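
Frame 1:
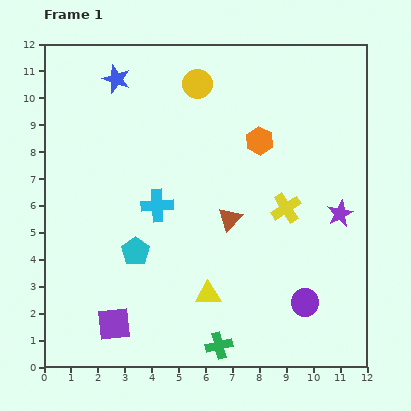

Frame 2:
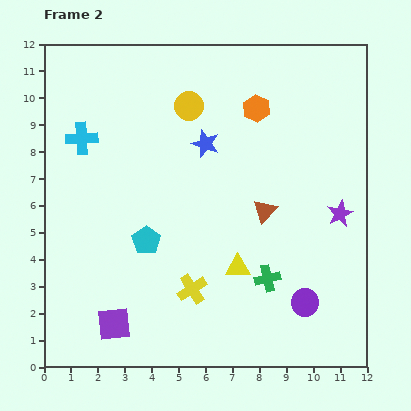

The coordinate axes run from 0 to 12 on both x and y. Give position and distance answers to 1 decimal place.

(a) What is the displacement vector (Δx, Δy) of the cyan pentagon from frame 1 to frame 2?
(0.4, 0.4)

The cyan pentagon was at (3.4, 4.3) in frame 1 and (3.8, 4.7) in frame 2.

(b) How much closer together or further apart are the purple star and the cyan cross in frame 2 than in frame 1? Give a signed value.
+3.2

Distance in frame 1: 6.8. Distance in frame 2: 10.0.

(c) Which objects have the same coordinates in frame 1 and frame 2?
the purple square, the purple star, the purple circle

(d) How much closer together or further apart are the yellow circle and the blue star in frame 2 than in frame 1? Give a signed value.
-1.5

Distance in frame 1: 3.0. Distance in frame 2: 1.5.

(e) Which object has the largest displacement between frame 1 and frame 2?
the yellow cross

(moved 4.6; next 4.1)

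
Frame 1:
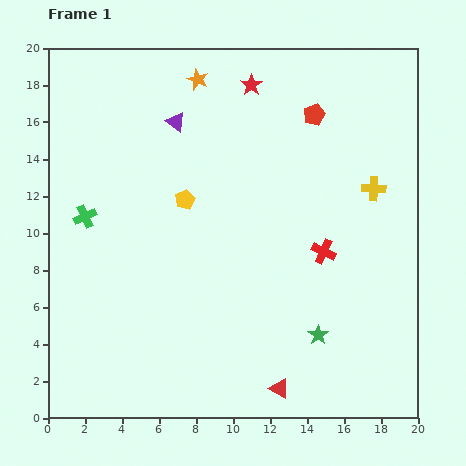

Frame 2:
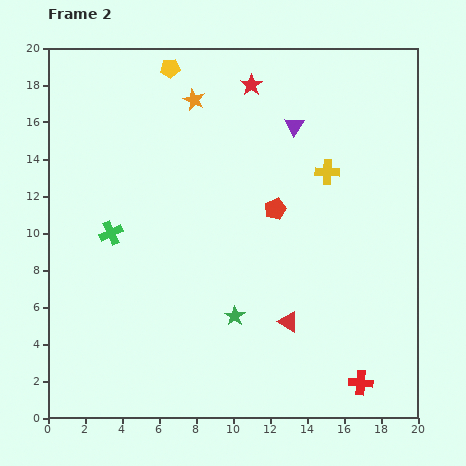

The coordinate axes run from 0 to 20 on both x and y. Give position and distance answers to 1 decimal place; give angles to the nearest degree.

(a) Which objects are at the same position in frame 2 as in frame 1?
the red star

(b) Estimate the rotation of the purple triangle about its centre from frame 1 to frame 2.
24° clockwise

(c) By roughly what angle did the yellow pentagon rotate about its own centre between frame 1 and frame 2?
21° clockwise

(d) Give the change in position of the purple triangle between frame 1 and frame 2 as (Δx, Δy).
(6.4, -0.2)

The purple triangle was at (6.9, 16.0) in frame 1 and (13.3, 15.8) in frame 2.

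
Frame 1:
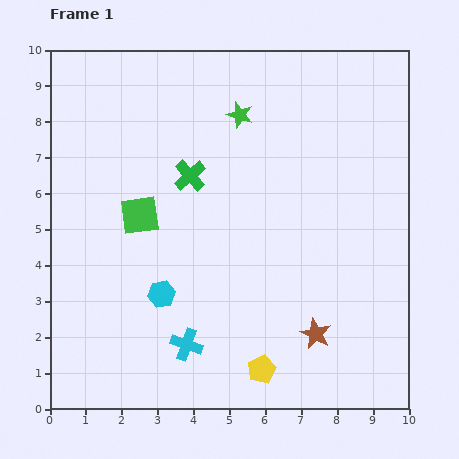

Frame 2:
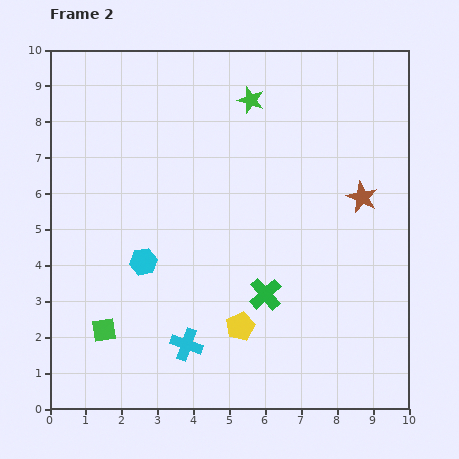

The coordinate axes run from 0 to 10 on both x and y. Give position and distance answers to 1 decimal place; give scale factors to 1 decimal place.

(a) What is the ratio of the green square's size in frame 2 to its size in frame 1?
0.6×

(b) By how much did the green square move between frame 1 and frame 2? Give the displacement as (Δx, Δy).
(-1.0, -3.2)

The green square was at (2.5, 5.4) in frame 1 and (1.5, 2.2) in frame 2.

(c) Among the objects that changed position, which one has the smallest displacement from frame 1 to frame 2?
the green star

(moved 0.5)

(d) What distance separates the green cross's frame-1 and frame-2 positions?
3.9

The green cross moved from (3.9, 6.5) to (6.0, 3.2), a distance of √(2.1² + 3.3²) ≈ 3.9.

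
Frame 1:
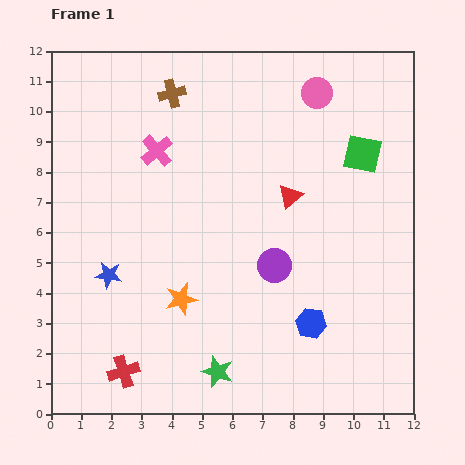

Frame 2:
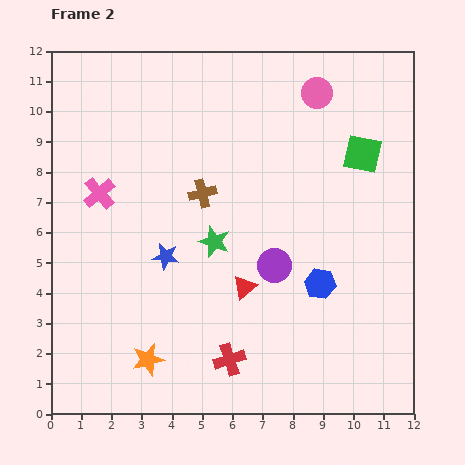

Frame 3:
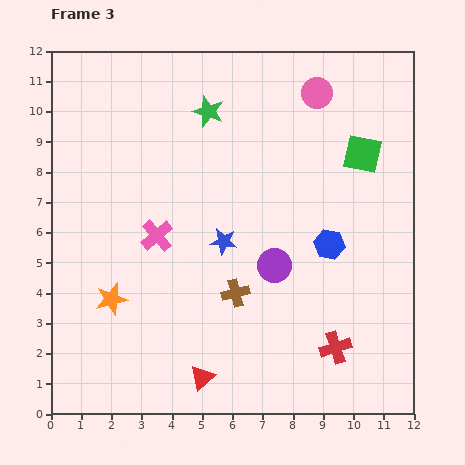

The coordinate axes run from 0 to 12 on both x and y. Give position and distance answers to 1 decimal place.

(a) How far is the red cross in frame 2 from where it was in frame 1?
3.5

The red cross moved from (2.4, 1.4) to (5.9, 1.8), a distance of √(3.5² + 0.4²) ≈ 3.5.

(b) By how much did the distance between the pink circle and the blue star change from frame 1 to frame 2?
-1.7

Distance in frame 1: 9.1. Distance in frame 2: 7.4.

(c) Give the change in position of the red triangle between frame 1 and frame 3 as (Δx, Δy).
(-2.9, -6.0)

The red triangle was at (7.9, 7.2) in frame 1 and (5.0, 1.2) in frame 3.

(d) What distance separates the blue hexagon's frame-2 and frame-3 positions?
1.3

The blue hexagon moved from (8.9, 4.3) to (9.2, 5.6), a distance of √(0.3² + 1.3²) ≈ 1.3.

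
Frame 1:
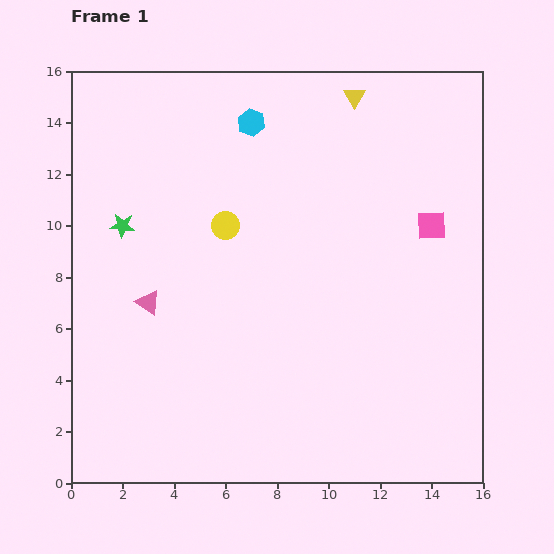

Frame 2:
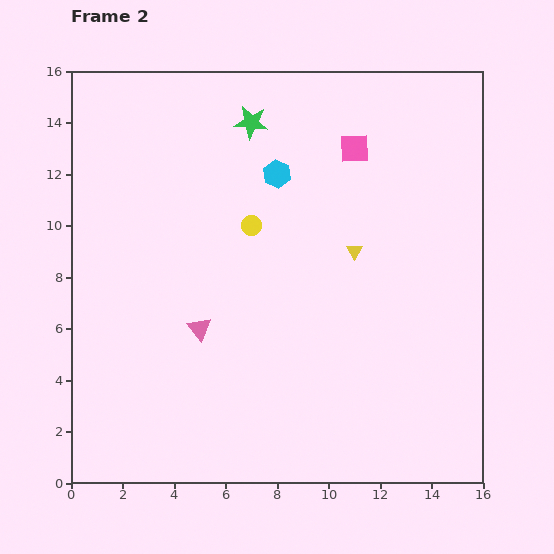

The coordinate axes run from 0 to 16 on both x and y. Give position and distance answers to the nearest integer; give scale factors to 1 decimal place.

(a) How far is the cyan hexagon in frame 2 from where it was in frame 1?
2

The cyan hexagon moved from (7, 14) to (8, 12), a distance of √(1² + 2²) ≈ 2.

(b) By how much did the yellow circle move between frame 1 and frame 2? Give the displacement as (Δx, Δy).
(1, 0)

The yellow circle was at (6, 10) in frame 1 and (7, 10) in frame 2.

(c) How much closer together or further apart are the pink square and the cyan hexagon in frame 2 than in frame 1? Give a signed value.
-5

Distance in frame 1: 8. Distance in frame 2: 3.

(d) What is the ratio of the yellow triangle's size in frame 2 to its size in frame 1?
0.7×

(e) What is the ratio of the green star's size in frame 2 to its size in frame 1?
1.4×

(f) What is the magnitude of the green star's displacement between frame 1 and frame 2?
6

The green star moved from (2, 10) to (7, 14), a distance of √(5² + 4²) ≈ 6.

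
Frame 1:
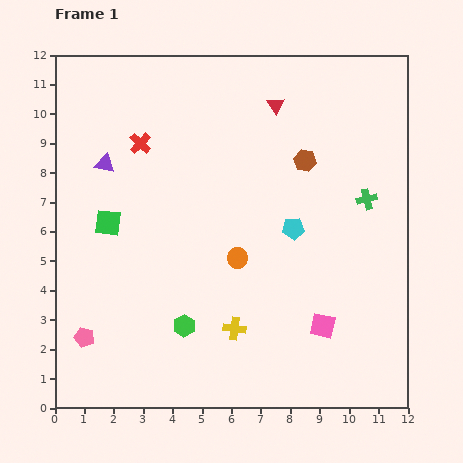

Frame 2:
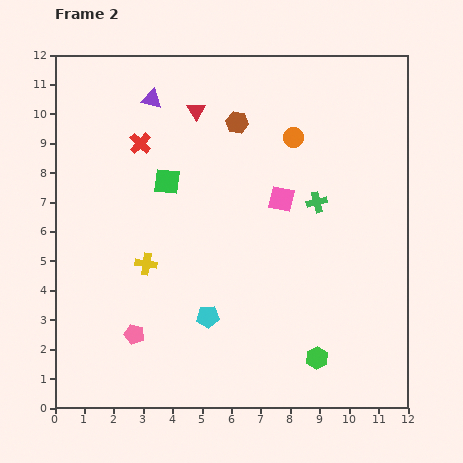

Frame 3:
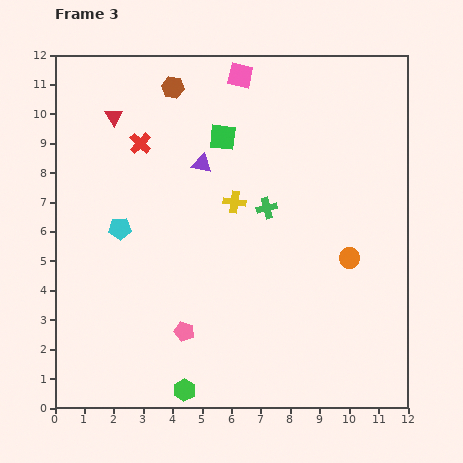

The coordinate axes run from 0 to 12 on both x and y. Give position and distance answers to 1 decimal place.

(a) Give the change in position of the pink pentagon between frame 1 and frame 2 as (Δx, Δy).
(1.7, 0.1)

The pink pentagon was at (1.0, 2.4) in frame 1 and (2.7, 2.5) in frame 2.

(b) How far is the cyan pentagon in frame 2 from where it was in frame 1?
4.2

The cyan pentagon moved from (8.1, 6.1) to (5.2, 3.1), a distance of √(2.9² + 3.0²) ≈ 4.2.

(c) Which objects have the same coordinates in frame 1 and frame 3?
the red cross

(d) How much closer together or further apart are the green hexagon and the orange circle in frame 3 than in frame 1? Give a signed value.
+4.3

Distance in frame 1: 2.9. Distance in frame 3: 7.2.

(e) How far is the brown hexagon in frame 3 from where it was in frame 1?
5.1

The brown hexagon moved from (8.5, 8.4) to (4.0, 10.9), a distance of √(4.5² + 2.5²) ≈ 5.1.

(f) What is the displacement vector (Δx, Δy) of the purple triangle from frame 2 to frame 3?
(1.7, -2.2)

The purple triangle was at (3.3, 10.5) in frame 2 and (5.0, 8.3) in frame 3.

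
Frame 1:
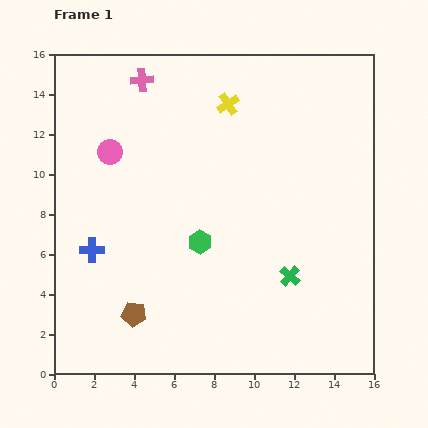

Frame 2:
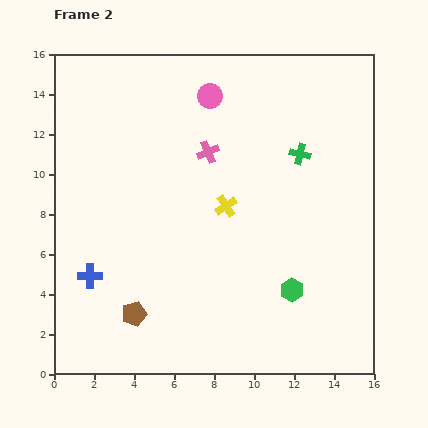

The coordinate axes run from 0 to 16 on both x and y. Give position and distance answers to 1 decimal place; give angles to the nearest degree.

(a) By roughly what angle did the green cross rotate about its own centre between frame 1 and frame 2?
29° counter-clockwise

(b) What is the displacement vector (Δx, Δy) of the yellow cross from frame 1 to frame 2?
(-0.1, -5.1)

The yellow cross was at (8.7, 13.5) in frame 1 and (8.6, 8.4) in frame 2.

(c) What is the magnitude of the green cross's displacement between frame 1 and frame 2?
6.1

The green cross moved from (11.8, 4.9) to (12.3, 11.0), a distance of √(0.5² + 6.1²) ≈ 6.1.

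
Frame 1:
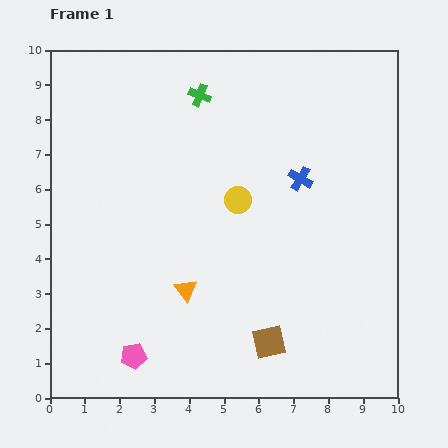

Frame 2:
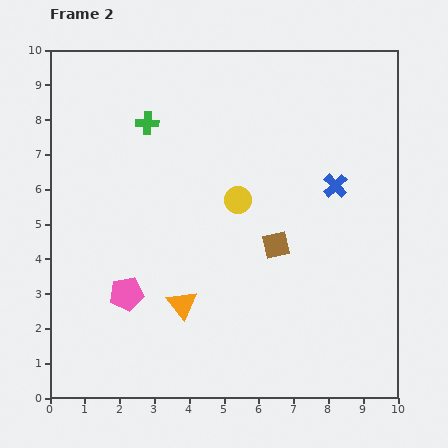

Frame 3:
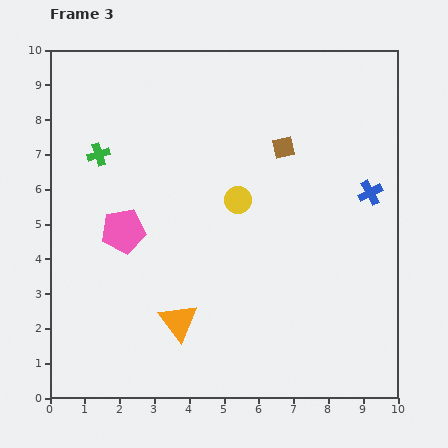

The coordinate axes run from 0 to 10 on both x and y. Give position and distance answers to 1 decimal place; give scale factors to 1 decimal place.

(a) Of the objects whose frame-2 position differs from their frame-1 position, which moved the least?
the orange triangle

(moved 0.4)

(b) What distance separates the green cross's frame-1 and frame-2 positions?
1.7

The green cross moved from (4.3, 8.7) to (2.8, 7.9), a distance of √(1.5² + 0.8²) ≈ 1.7.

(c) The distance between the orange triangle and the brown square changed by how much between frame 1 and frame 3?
+3.0

Distance in frame 1: 2.8. Distance in frame 3: 5.8.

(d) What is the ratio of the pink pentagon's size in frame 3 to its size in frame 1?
1.7×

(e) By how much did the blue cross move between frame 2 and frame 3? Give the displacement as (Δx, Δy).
(1.0, -0.2)

The blue cross was at (8.2, 6.1) in frame 2 and (9.2, 5.9) in frame 3.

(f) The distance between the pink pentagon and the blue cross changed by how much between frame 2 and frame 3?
+0.4

Distance in frame 2: 6.8. Distance in frame 3: 7.2.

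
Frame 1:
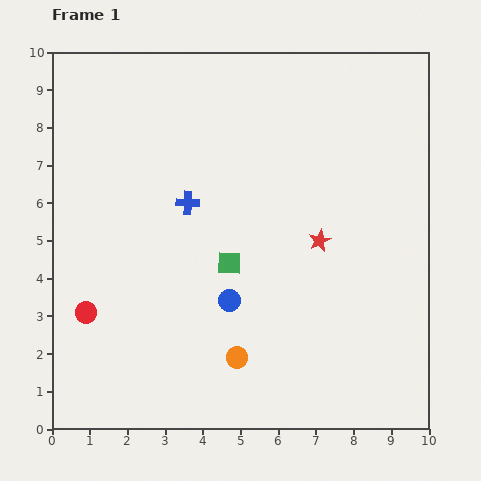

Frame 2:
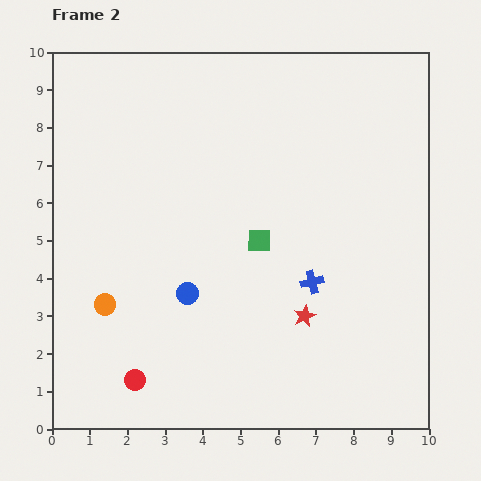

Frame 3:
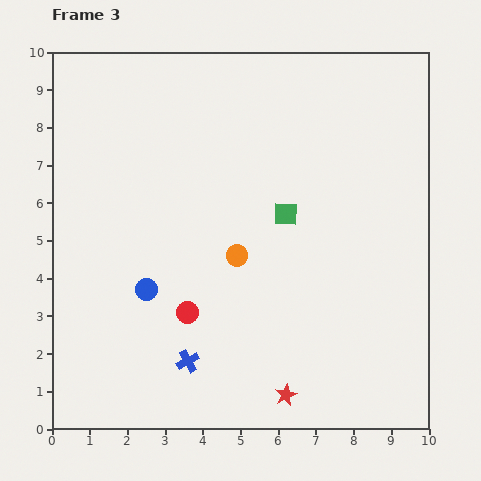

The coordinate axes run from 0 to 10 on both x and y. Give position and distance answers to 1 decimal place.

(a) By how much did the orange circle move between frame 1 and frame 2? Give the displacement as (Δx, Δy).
(-3.5, 1.4)

The orange circle was at (4.9, 1.9) in frame 1 and (1.4, 3.3) in frame 2.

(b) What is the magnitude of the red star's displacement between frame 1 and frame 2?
2.0

The red star moved from (7.1, 5.0) to (6.7, 3.0), a distance of √(0.4² + 2.0²) ≈ 2.0.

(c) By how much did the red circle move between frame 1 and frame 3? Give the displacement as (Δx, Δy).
(2.7, 0.0)

The red circle was at (0.9, 3.1) in frame 1 and (3.6, 3.1) in frame 3.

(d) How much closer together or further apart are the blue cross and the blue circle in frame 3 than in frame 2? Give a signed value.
-1.1

Distance in frame 2: 3.3. Distance in frame 3: 2.2.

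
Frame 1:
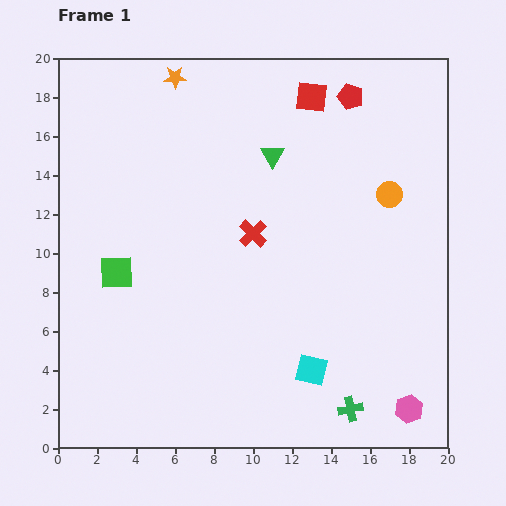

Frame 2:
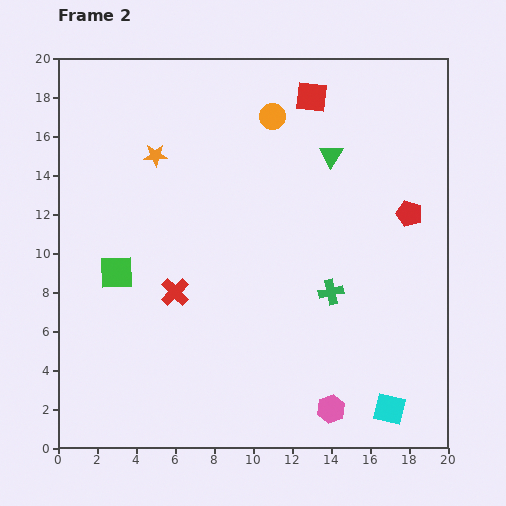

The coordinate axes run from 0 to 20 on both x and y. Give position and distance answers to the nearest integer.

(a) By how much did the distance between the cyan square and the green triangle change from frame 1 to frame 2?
+2

Distance in frame 1: 11. Distance in frame 2: 13.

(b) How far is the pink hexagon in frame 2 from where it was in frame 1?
4

The pink hexagon moved from (18, 2) to (14, 2), a distance of √(4² + 0²) ≈ 4.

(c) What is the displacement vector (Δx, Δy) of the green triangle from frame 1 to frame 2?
(3, 0)

The green triangle was at (11, 15) in frame 1 and (14, 15) in frame 2.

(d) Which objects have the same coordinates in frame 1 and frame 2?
the green square, the red square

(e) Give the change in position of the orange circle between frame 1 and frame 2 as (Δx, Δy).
(-6, 4)

The orange circle was at (17, 13) in frame 1 and (11, 17) in frame 2.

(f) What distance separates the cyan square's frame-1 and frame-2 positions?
4

The cyan square moved from (13, 4) to (17, 2), a distance of √(4² + 2²) ≈ 4.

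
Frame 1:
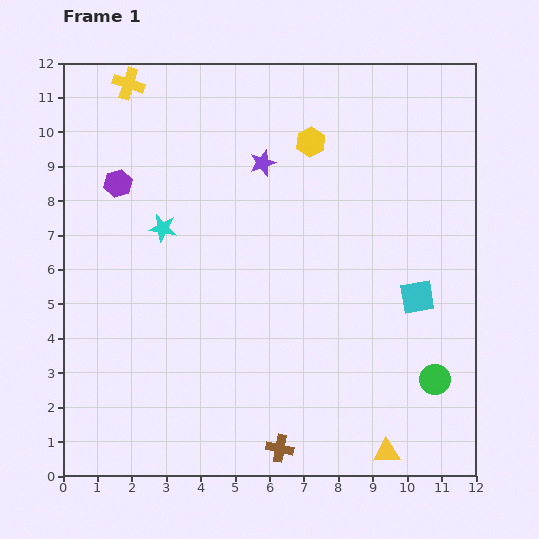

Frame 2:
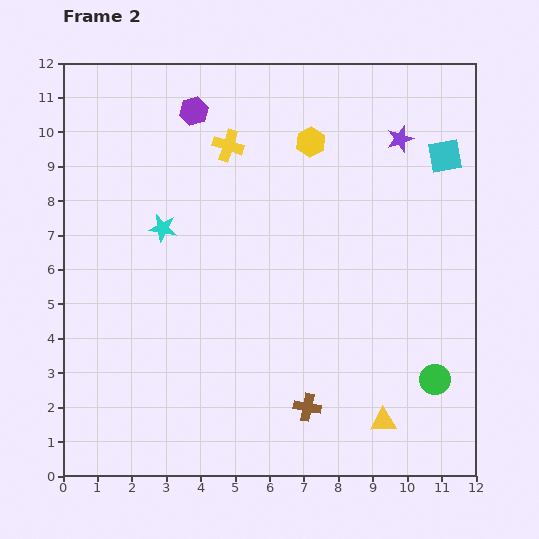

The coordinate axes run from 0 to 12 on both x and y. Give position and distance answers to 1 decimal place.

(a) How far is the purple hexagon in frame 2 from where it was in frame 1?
3.0

The purple hexagon moved from (1.6, 8.5) to (3.8, 10.6), a distance of √(2.2² + 2.1²) ≈ 3.0.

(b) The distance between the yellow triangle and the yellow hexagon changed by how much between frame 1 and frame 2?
-0.9

Distance in frame 1: 9.3. Distance in frame 2: 8.4.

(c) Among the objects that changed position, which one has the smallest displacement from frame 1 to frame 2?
the yellow triangle

(moved 0.9)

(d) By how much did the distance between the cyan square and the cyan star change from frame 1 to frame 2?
+0.8

Distance in frame 1: 7.7. Distance in frame 2: 8.5.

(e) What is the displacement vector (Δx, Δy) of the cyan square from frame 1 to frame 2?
(0.8, 4.1)

The cyan square was at (10.3, 5.2) in frame 1 and (11.1, 9.3) in frame 2.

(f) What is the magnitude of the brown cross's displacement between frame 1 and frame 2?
1.4

The brown cross moved from (6.3, 0.8) to (7.1, 2.0), a distance of √(0.8² + 1.2²) ≈ 1.4.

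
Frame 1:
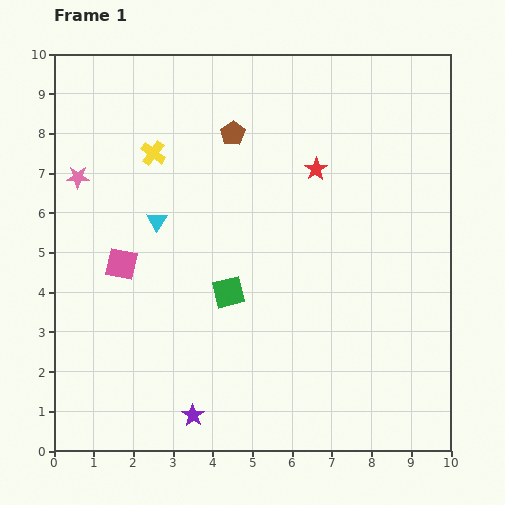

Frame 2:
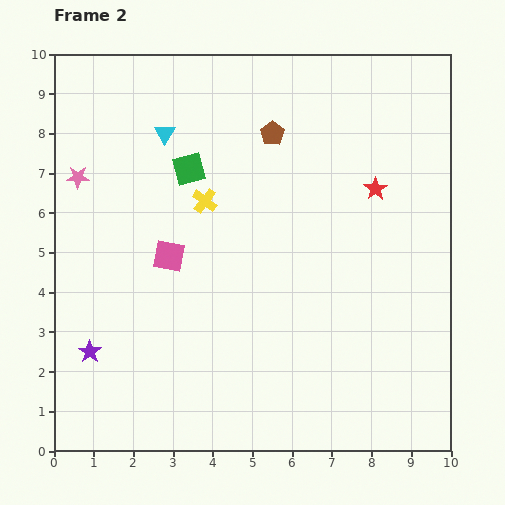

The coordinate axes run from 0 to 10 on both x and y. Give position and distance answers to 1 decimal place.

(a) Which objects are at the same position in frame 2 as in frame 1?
the pink star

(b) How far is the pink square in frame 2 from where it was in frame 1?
1.2

The pink square moved from (1.7, 4.7) to (2.9, 4.9), a distance of √(1.2² + 0.2²) ≈ 1.2.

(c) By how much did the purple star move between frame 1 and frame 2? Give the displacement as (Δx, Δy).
(-2.6, 1.6)

The purple star was at (3.5, 0.9) in frame 1 and (0.9, 2.5) in frame 2.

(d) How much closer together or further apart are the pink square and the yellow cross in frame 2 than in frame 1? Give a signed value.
-1.2

Distance in frame 1: 2.9. Distance in frame 2: 1.7.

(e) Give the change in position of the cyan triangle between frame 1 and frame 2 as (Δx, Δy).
(0.2, 2.2)

The cyan triangle was at (2.6, 5.8) in frame 1 and (2.8, 8.0) in frame 2.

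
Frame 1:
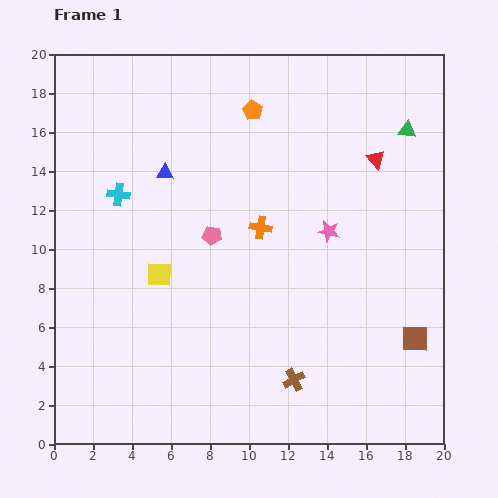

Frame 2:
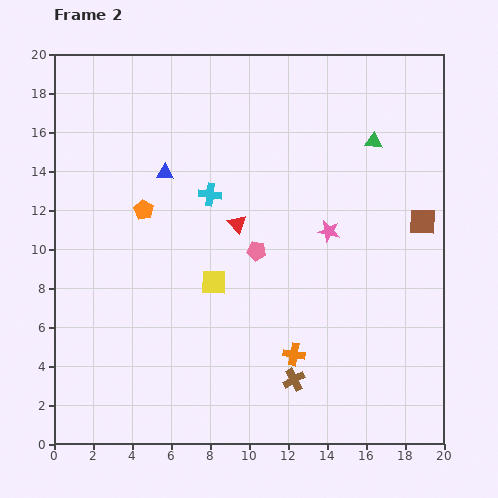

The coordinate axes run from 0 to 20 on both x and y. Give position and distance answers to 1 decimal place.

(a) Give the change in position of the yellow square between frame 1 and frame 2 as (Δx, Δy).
(2.8, -0.4)

The yellow square was at (5.4, 8.7) in frame 1 and (8.2, 8.3) in frame 2.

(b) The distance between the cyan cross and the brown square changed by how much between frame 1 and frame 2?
-5.9

Distance in frame 1: 16.9. Distance in frame 2: 11.0.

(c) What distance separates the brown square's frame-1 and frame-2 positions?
6.0

The brown square moved from (18.5, 5.4) to (18.9, 11.4), a distance of √(0.4² + 6.0²) ≈ 6.0.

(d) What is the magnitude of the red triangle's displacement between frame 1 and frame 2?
7.8

The red triangle moved from (16.5, 14.6) to (9.4, 11.3), a distance of √(7.1² + 3.3²) ≈ 7.8.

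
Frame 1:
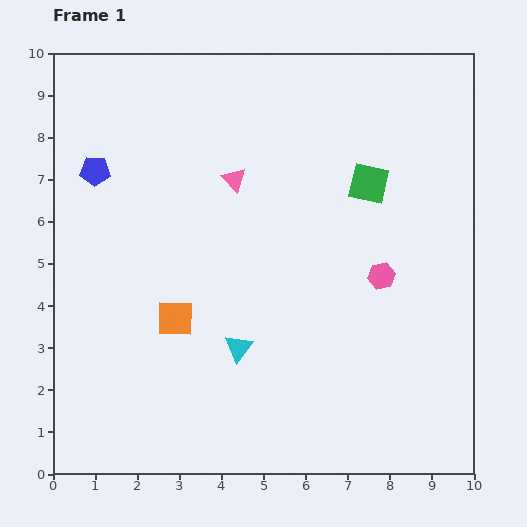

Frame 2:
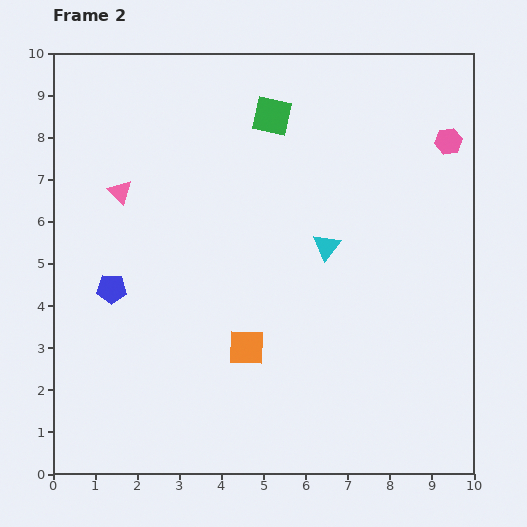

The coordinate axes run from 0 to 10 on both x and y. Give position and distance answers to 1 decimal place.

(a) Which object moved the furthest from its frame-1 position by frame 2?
the pink hexagon

(moved 3.6; next 3.2)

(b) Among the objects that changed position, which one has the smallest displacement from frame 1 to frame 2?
the orange square

(moved 1.8)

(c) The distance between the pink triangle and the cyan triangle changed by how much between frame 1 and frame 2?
+1.1

Distance in frame 1: 4.0. Distance in frame 2: 5.1.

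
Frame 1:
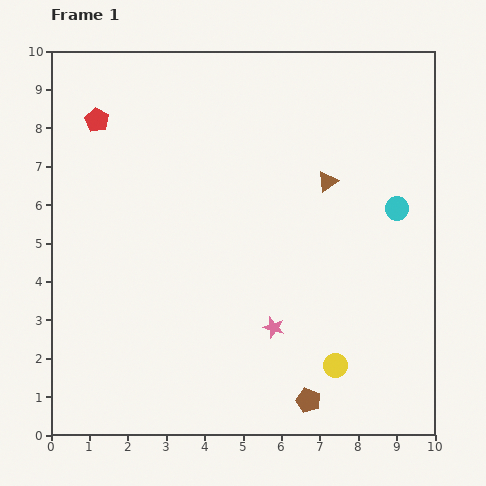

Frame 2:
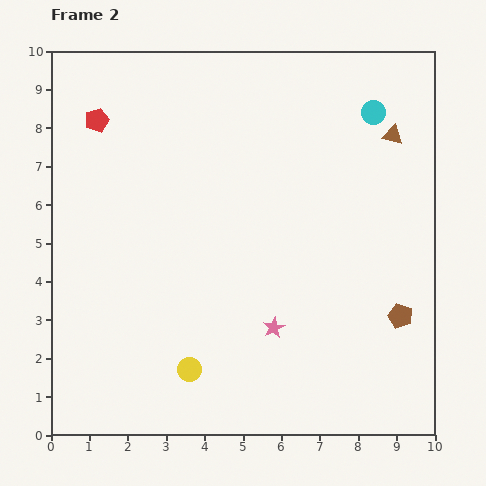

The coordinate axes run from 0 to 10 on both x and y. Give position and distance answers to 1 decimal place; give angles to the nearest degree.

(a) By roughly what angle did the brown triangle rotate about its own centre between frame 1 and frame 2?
47° clockwise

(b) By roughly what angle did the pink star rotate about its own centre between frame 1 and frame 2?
29° clockwise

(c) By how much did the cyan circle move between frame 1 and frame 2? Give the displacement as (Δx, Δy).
(-0.6, 2.5)

The cyan circle was at (9.0, 5.9) in frame 1 and (8.4, 8.4) in frame 2.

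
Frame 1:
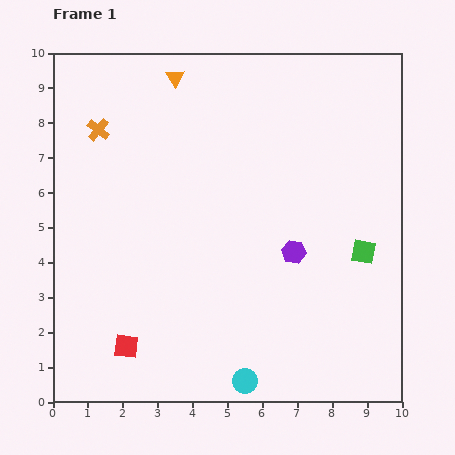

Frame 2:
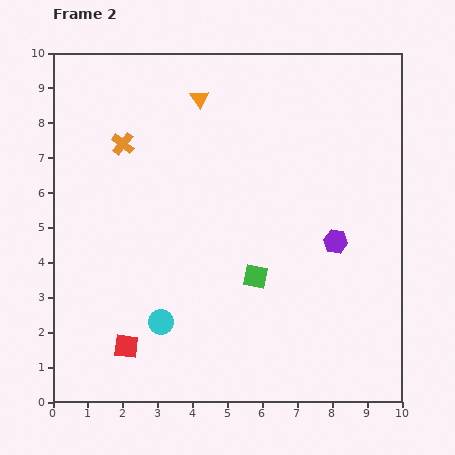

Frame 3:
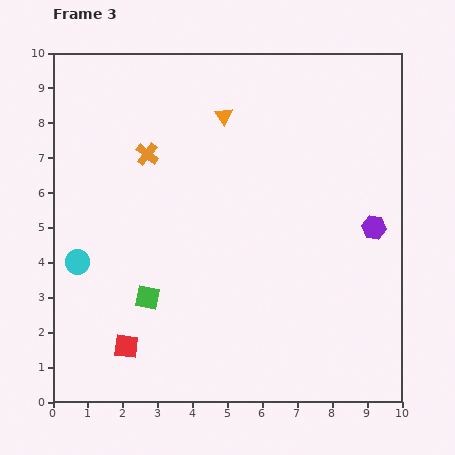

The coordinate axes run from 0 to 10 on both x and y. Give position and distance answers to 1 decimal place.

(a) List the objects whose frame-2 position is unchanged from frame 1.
the red square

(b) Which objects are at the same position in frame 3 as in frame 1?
the red square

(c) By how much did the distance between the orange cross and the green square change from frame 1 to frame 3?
-4.3

Distance in frame 1: 8.4. Distance in frame 3: 4.1.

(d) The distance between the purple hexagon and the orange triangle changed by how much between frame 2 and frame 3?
-0.3

Distance in frame 2: 5.7. Distance in frame 3: 5.4.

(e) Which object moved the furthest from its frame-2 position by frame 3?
the green square

(moved 3.2; next 2.9)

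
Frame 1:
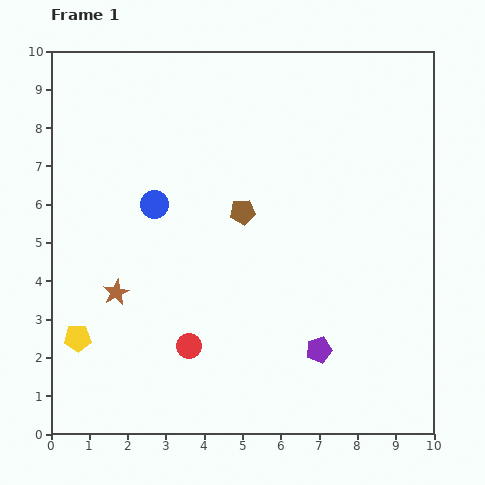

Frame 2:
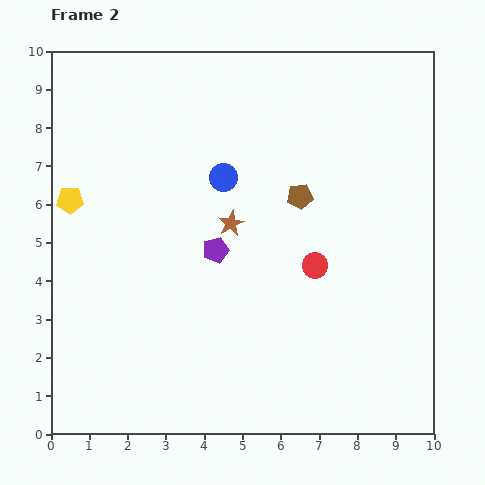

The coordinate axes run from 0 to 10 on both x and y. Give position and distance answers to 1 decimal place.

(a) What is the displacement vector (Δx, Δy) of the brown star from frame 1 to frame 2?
(3.0, 1.8)

The brown star was at (1.7, 3.7) in frame 1 and (4.7, 5.5) in frame 2.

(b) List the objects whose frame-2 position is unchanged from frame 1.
none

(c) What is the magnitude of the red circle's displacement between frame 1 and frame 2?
3.9

The red circle moved from (3.6, 2.3) to (6.9, 4.4), a distance of √(3.3² + 2.1²) ≈ 3.9.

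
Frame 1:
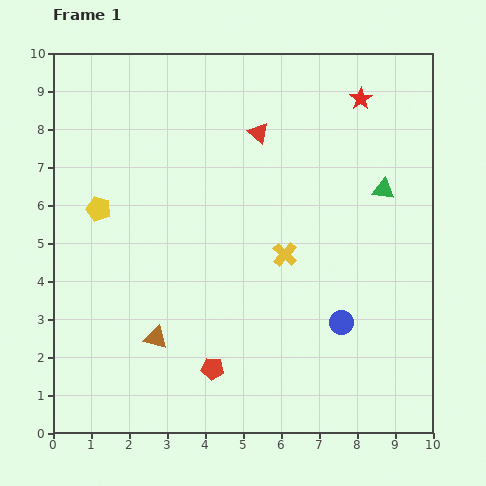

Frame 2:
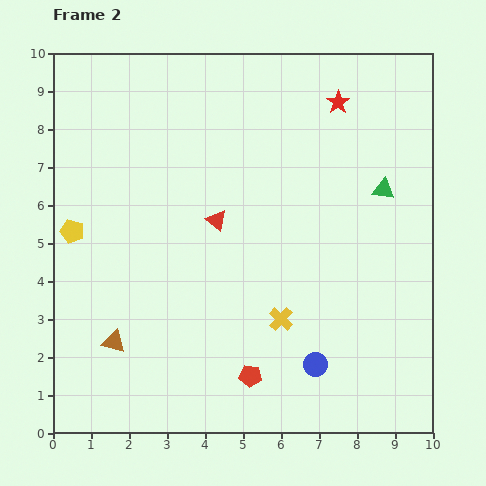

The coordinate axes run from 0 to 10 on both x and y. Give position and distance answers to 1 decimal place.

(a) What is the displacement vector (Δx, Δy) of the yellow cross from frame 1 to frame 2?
(-0.1, -1.7)

The yellow cross was at (6.1, 4.7) in frame 1 and (6.0, 3.0) in frame 2.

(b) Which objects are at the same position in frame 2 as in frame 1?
the green triangle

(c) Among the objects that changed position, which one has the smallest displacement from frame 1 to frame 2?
the red star

(moved 0.6)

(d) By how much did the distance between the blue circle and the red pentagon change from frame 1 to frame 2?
-1.9

Distance in frame 1: 3.6. Distance in frame 2: 1.7.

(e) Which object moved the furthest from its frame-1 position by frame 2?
the red triangle

(moved 2.5; next 1.7)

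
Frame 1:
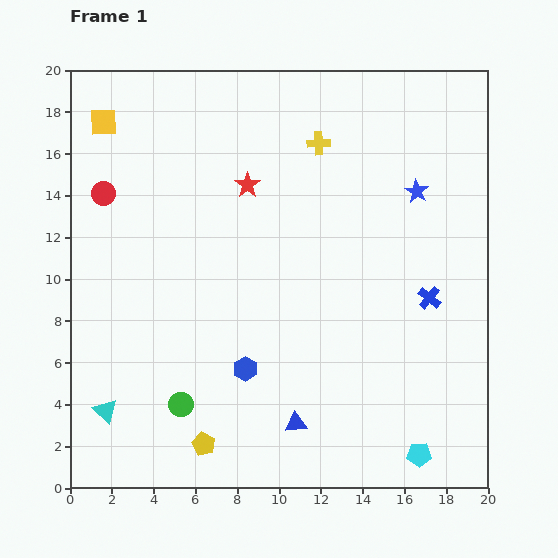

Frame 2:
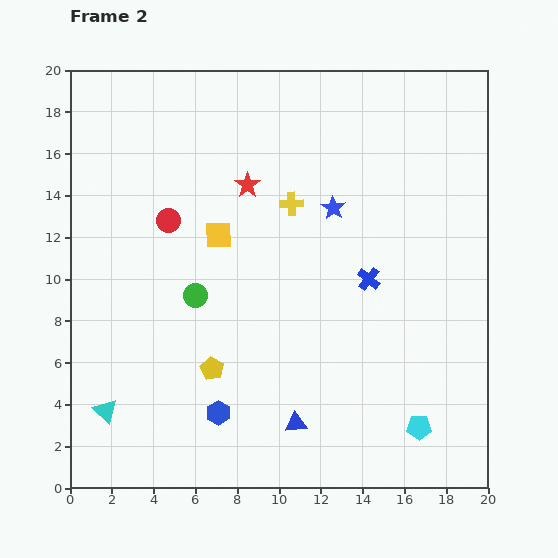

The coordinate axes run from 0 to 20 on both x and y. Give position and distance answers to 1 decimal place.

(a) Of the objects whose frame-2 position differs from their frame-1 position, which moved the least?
the cyan pentagon

(moved 1.3)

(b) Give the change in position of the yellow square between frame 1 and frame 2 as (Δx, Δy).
(5.5, -5.4)

The yellow square was at (1.6, 17.5) in frame 1 and (7.1, 12.1) in frame 2.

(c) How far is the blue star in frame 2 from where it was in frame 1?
4.1

The blue star moved from (16.6, 14.2) to (12.6, 13.4), a distance of √(4.0² + 0.8²) ≈ 4.1.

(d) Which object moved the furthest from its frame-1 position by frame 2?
the yellow square

(moved 7.7; next 5.2)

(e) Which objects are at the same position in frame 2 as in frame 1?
the red star, the cyan triangle, the blue triangle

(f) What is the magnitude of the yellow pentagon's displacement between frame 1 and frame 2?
3.6

The yellow pentagon moved from (6.4, 2.1) to (6.8, 5.7), a distance of √(0.4² + 3.6²) ≈ 3.6.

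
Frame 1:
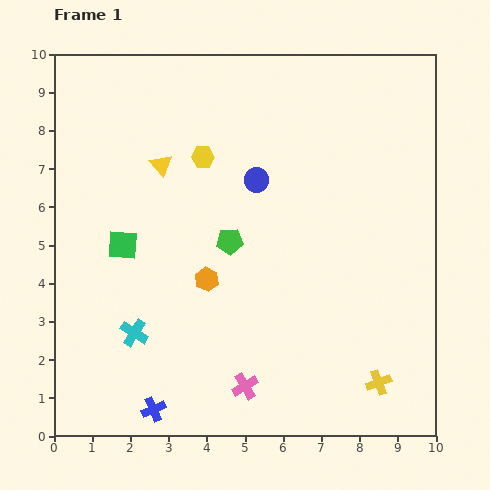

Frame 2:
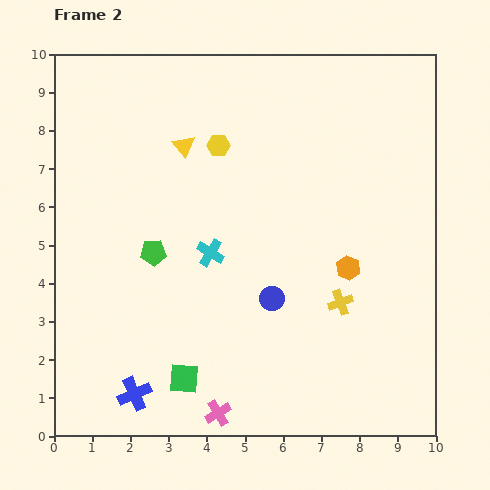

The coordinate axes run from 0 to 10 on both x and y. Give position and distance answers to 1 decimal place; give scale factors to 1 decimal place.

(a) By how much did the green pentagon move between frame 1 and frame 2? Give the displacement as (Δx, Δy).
(-2.0, -0.3)

The green pentagon was at (4.6, 5.1) in frame 1 and (2.6, 4.8) in frame 2.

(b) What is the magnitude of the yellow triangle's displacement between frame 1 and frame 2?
0.8

The yellow triangle moved from (2.8, 7.1) to (3.4, 7.6), a distance of √(0.6² + 0.5²) ≈ 0.8.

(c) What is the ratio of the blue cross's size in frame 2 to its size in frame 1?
1.4×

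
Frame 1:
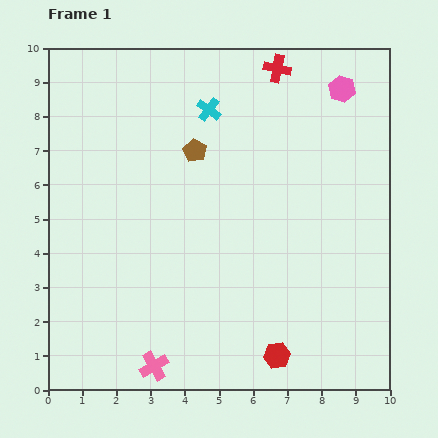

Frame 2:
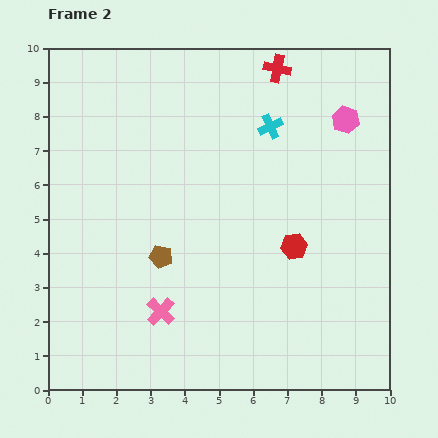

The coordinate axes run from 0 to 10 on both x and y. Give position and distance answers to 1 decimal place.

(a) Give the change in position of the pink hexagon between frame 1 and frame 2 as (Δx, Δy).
(0.1, -0.9)

The pink hexagon was at (8.6, 8.8) in frame 1 and (8.7, 7.9) in frame 2.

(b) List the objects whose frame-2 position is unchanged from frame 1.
the red cross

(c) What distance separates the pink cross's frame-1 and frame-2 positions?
1.6

The pink cross moved from (3.1, 0.7) to (3.3, 2.3), a distance of √(0.2² + 1.6²) ≈ 1.6.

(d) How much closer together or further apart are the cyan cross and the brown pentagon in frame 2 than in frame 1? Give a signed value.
+3.7

Distance in frame 1: 1.3. Distance in frame 2: 5.0.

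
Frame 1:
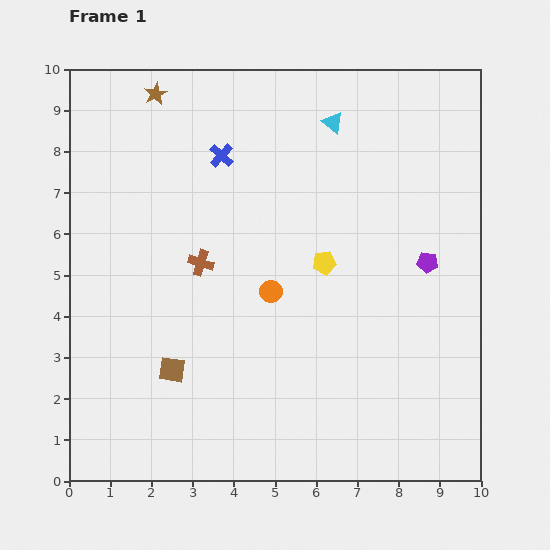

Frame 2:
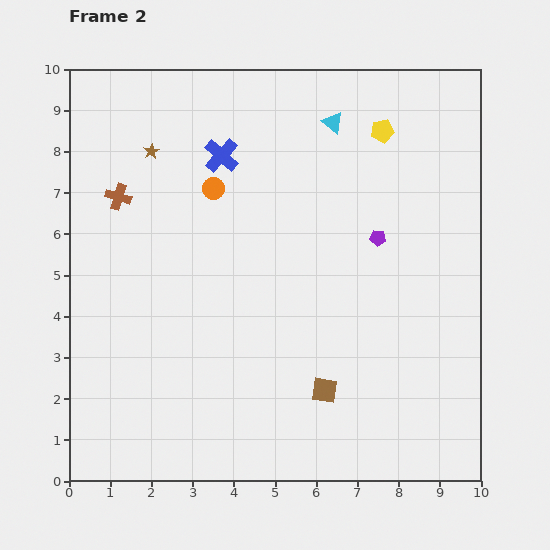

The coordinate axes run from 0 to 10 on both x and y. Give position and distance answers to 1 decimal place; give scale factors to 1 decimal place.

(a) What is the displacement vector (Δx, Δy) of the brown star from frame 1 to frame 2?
(-0.1, -1.4)

The brown star was at (2.1, 9.4) in frame 1 and (2.0, 8.0) in frame 2.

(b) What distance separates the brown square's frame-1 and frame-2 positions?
3.7

The brown square moved from (2.5, 2.7) to (6.2, 2.2), a distance of √(3.7² + 0.5²) ≈ 3.7.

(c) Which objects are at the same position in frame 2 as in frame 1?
the cyan triangle, the blue cross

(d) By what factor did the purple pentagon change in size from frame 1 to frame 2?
0.7×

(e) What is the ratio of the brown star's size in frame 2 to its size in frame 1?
0.7×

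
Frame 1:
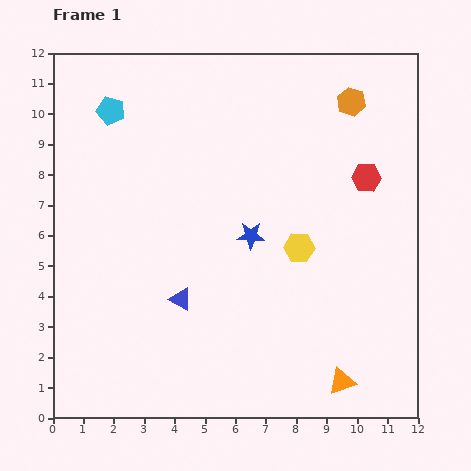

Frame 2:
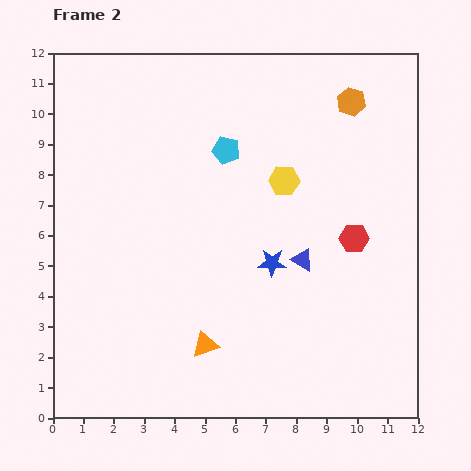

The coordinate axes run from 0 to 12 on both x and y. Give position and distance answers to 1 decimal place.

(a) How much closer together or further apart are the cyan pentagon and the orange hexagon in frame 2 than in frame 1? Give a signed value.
-3.5

Distance in frame 1: 7.9. Distance in frame 2: 4.4.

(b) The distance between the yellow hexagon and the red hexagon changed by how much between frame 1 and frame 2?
-0.2

Distance in frame 1: 3.2. Distance in frame 2: 3.0.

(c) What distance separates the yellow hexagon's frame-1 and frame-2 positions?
2.3

The yellow hexagon moved from (8.1, 5.6) to (7.6, 7.8), a distance of √(0.5² + 2.2²) ≈ 2.3.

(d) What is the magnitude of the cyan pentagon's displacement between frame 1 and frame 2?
4.0

The cyan pentagon moved from (1.9, 10.1) to (5.7, 8.8), a distance of √(3.8² + 1.3²) ≈ 4.0.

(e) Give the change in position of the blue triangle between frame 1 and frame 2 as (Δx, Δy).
(4.0, 1.3)

The blue triangle was at (4.2, 3.9) in frame 1 and (8.2, 5.2) in frame 2.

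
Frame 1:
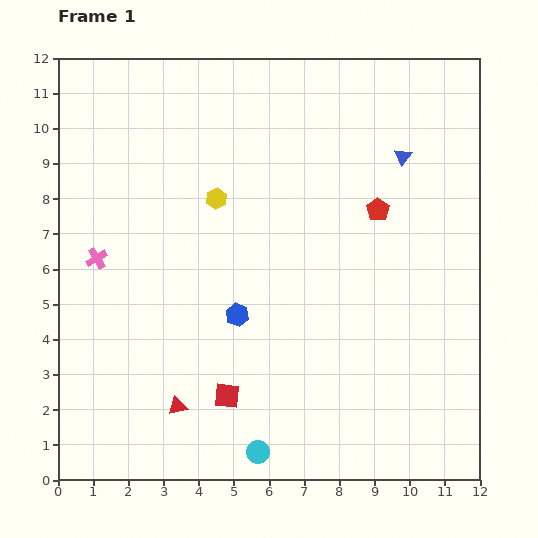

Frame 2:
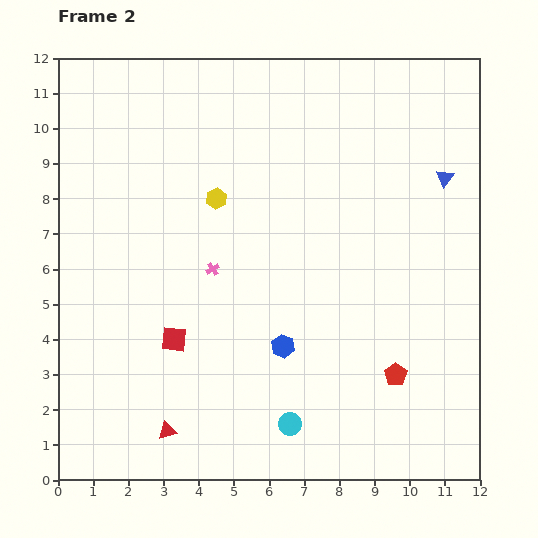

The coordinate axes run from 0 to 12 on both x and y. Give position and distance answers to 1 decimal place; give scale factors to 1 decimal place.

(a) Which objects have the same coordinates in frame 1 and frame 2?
the yellow hexagon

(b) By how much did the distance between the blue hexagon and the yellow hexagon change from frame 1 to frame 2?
+1.2

Distance in frame 1: 3.4. Distance in frame 2: 4.6.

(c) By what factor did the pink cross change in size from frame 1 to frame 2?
0.6×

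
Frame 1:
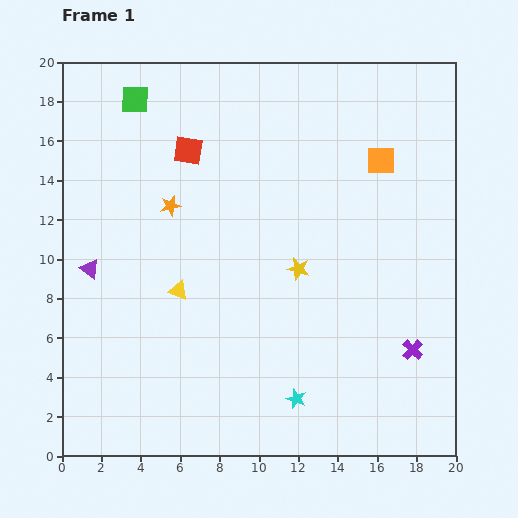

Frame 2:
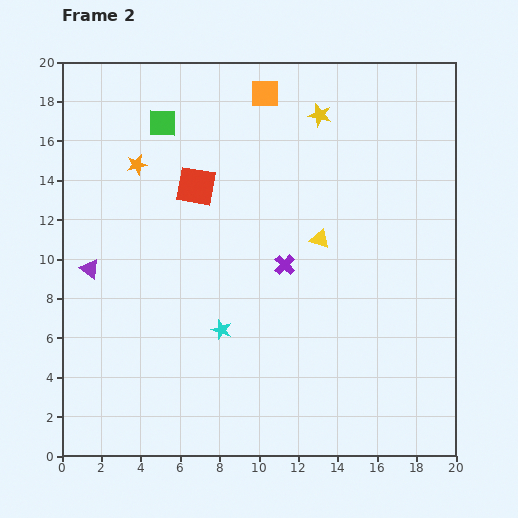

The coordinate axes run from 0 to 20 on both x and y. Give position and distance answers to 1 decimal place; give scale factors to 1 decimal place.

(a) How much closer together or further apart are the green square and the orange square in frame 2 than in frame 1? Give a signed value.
-7.5

Distance in frame 1: 12.9. Distance in frame 2: 5.4.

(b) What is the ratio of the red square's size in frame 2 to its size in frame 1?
1.4×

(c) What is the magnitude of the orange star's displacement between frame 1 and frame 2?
2.7

The orange star moved from (5.5, 12.7) to (3.8, 14.8), a distance of √(1.7² + 2.1²) ≈ 2.7.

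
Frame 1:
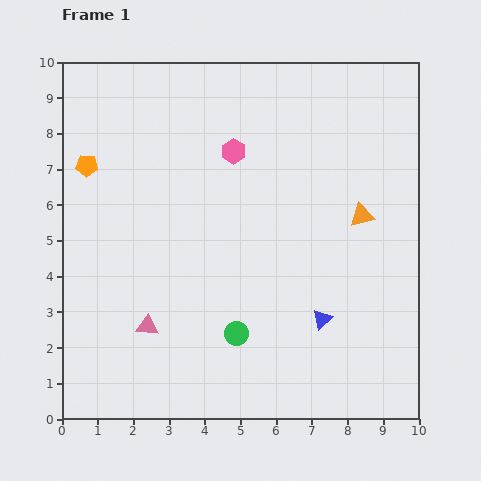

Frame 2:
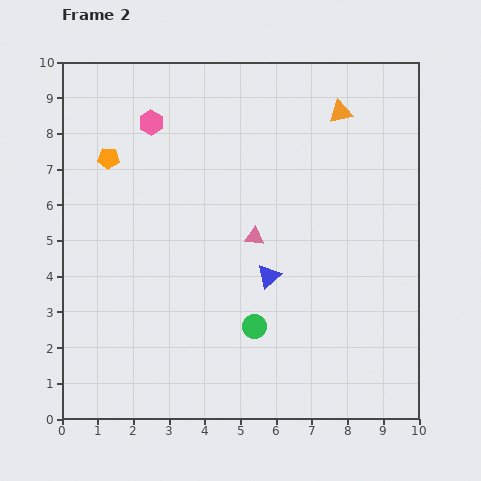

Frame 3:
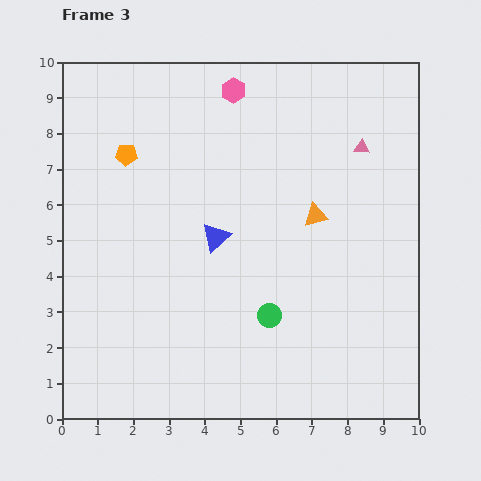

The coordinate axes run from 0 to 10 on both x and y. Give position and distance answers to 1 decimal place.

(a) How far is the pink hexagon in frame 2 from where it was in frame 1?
2.4

The pink hexagon moved from (4.8, 7.5) to (2.5, 8.3), a distance of √(2.3² + 0.8²) ≈ 2.4.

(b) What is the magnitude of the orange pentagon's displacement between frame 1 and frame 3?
1.1

The orange pentagon moved from (0.7, 7.1) to (1.8, 7.4), a distance of √(1.1² + 0.3²) ≈ 1.1.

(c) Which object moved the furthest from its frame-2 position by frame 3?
the pink triangle

(moved 3.9; next 3.0)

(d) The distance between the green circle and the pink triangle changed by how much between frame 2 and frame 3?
+2.9

Distance in frame 2: 2.5. Distance in frame 3: 5.4.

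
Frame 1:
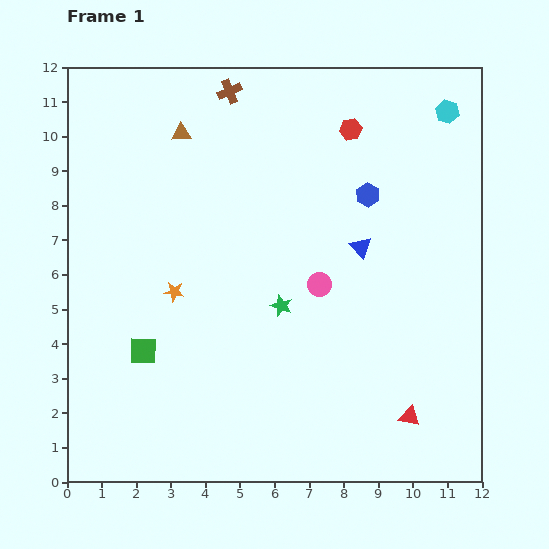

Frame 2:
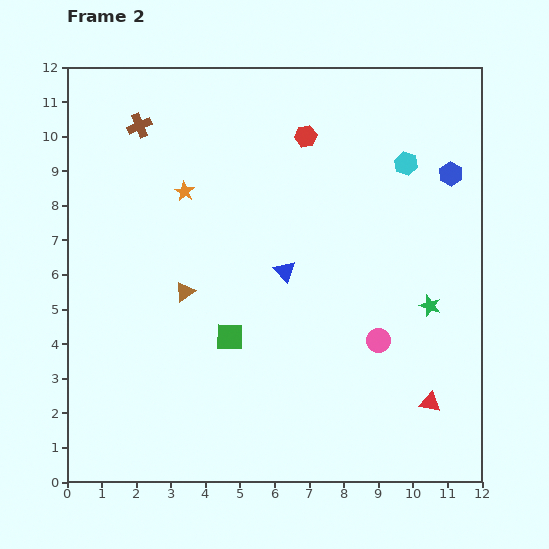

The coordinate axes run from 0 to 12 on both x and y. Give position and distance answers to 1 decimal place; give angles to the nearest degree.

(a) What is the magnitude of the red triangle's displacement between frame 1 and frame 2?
0.7

The red triangle moved from (9.9, 1.9) to (10.5, 2.3), a distance of √(0.6² + 0.4²) ≈ 0.7.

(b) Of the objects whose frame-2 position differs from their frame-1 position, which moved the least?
the red triangle

(moved 0.7)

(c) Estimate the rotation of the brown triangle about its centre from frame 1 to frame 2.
31° counter-clockwise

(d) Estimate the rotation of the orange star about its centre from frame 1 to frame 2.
23° clockwise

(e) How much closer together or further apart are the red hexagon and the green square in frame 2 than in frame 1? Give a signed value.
-2.6

Distance in frame 1: 8.8. Distance in frame 2: 6.2.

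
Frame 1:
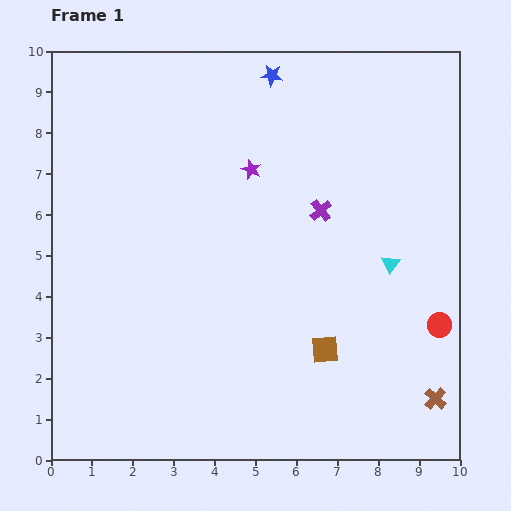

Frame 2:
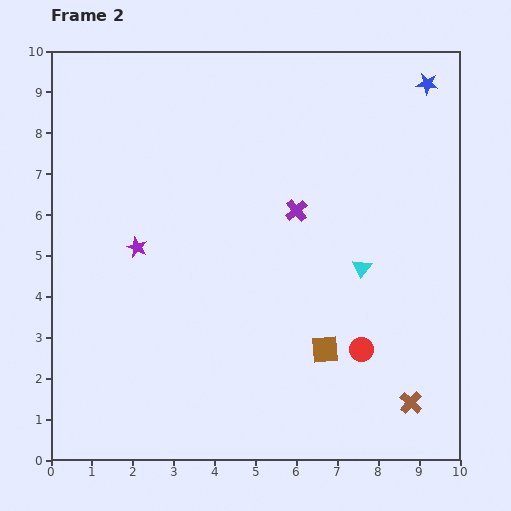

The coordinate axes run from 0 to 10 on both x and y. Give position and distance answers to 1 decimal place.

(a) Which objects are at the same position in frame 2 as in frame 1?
the brown square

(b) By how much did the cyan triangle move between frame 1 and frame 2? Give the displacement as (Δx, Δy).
(-0.7, -0.1)

The cyan triangle was at (8.3, 4.8) in frame 1 and (7.6, 4.7) in frame 2.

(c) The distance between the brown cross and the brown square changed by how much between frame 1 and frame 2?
-0.5

Distance in frame 1: 3.0. Distance in frame 2: 2.5.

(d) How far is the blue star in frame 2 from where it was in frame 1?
3.8

The blue star moved from (5.4, 9.4) to (9.2, 9.2), a distance of √(3.8² + 0.2²) ≈ 3.8.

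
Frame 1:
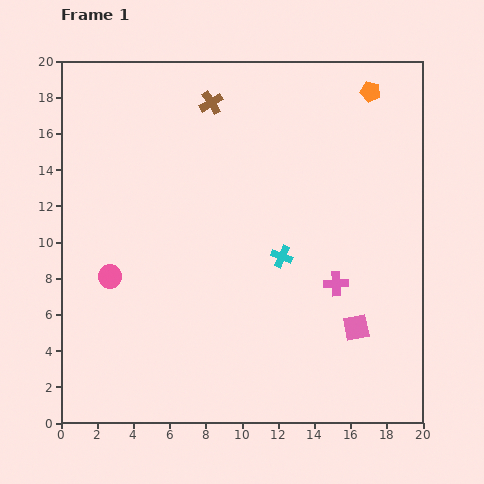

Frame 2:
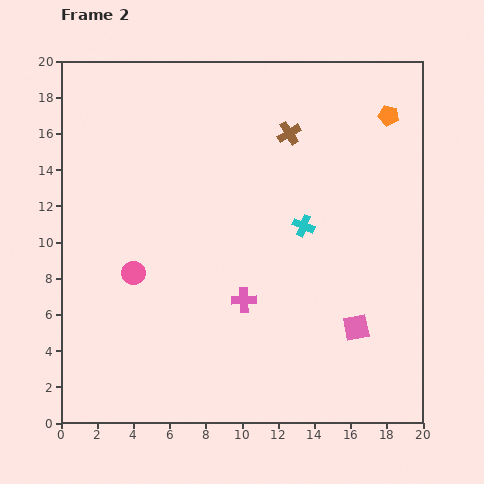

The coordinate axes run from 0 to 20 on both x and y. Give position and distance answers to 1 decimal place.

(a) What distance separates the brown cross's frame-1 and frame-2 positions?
4.6

The brown cross moved from (8.3, 17.7) to (12.6, 16.0), a distance of √(4.3² + 1.7²) ≈ 4.6.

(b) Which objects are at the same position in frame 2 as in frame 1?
the pink square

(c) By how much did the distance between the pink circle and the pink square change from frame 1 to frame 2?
-1.2

Distance in frame 1: 13.9. Distance in frame 2: 12.7.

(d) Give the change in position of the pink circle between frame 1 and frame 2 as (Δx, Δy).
(1.3, 0.2)

The pink circle was at (2.7, 8.1) in frame 1 and (4.0, 8.3) in frame 2.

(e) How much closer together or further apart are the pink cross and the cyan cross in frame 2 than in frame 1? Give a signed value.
+1.9

Distance in frame 1: 3.4. Distance in frame 2: 5.3.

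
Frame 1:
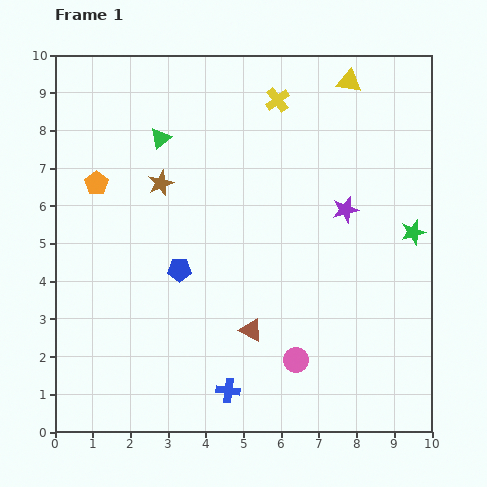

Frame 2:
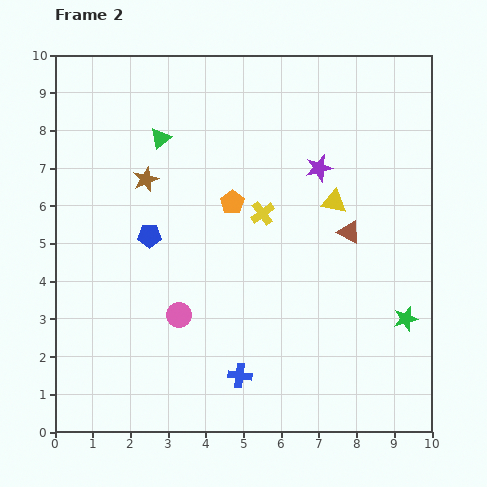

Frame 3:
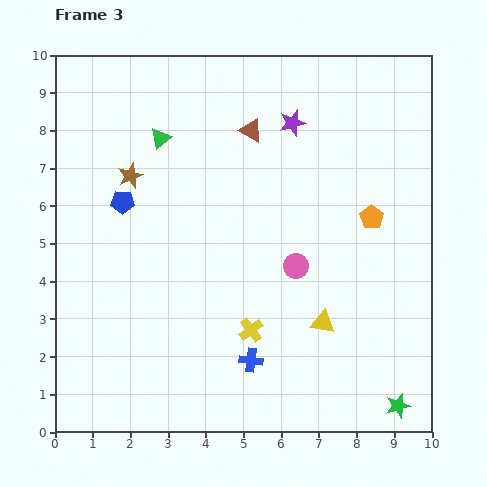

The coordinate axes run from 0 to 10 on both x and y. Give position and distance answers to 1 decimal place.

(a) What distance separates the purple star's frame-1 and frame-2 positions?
1.3

The purple star moved from (7.7, 5.9) to (7.0, 7.0), a distance of √(0.7² + 1.1²) ≈ 1.3.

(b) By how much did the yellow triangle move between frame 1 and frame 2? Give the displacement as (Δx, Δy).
(-0.4, -3.2)

The yellow triangle was at (7.8, 9.3) in frame 1 and (7.4, 6.1) in frame 2.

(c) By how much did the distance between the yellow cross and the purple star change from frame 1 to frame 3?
+2.2

Distance in frame 1: 3.4. Distance in frame 3: 5.6.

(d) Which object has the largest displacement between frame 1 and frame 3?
the orange pentagon

(moved 7.4; next 6.4)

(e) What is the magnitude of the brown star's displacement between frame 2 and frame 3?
0.4

The brown star moved from (2.4, 6.7) to (2.0, 6.8), a distance of √(0.4² + 0.1²) ≈ 0.4.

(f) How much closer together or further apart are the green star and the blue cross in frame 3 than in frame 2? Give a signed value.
-0.5

Distance in frame 2: 4.6. Distance in frame 3: 4.1.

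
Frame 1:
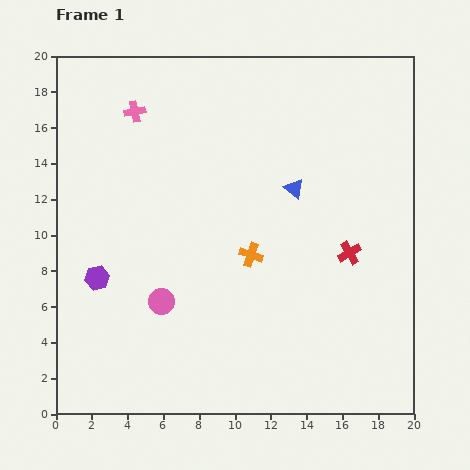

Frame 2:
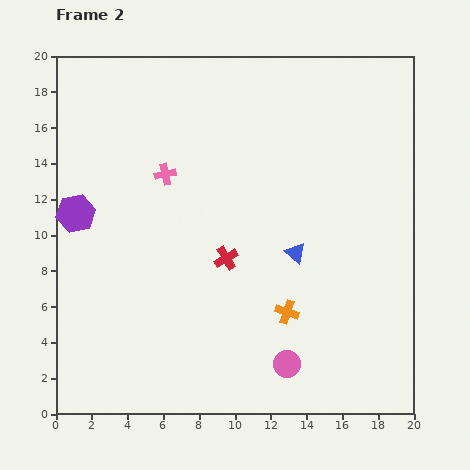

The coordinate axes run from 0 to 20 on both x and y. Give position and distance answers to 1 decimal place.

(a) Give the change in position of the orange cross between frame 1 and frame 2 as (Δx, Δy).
(2.0, -3.2)

The orange cross was at (10.9, 8.9) in frame 1 and (12.9, 5.7) in frame 2.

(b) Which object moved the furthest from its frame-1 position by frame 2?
the pink circle

(moved 7.8; next 6.9)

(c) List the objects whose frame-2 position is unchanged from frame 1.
none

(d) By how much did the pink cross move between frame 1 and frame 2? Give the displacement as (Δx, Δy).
(1.7, -3.5)

The pink cross was at (4.4, 16.9) in frame 1 and (6.1, 13.4) in frame 2.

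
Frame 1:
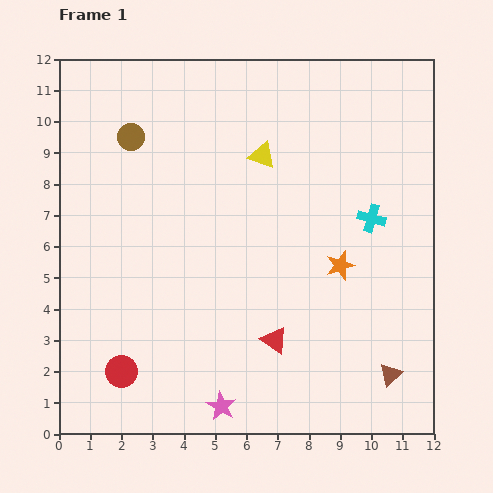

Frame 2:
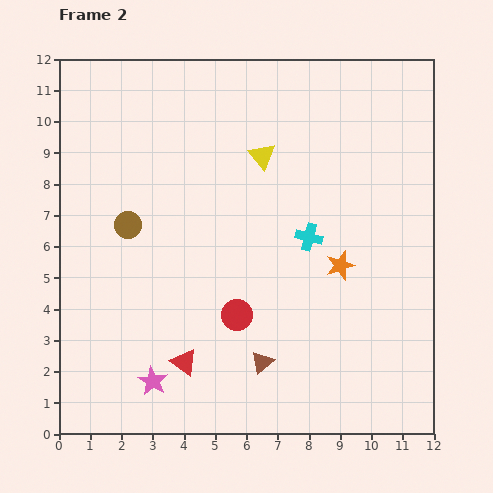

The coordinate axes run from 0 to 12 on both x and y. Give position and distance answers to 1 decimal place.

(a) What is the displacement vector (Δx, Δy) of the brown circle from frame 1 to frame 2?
(-0.1, -2.8)

The brown circle was at (2.3, 9.5) in frame 1 and (2.2, 6.7) in frame 2.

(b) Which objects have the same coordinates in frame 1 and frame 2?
the yellow triangle, the orange star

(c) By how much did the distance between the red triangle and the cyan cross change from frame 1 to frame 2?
+0.7

Distance in frame 1: 5.0. Distance in frame 2: 5.7.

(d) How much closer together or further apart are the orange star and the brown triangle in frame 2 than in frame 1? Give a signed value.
+0.2

Distance in frame 1: 3.8. Distance in frame 2: 4.0.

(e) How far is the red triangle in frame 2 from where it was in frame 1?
3.0

The red triangle moved from (6.9, 3.0) to (4.0, 2.3), a distance of √(2.9² + 0.7²) ≈ 3.0.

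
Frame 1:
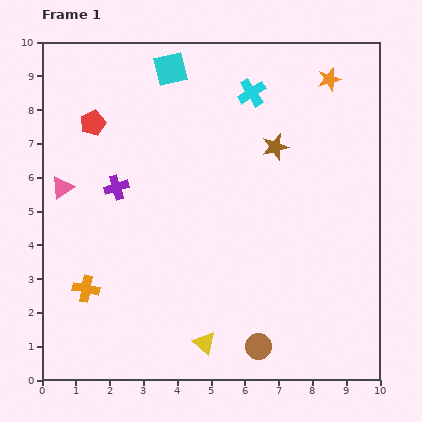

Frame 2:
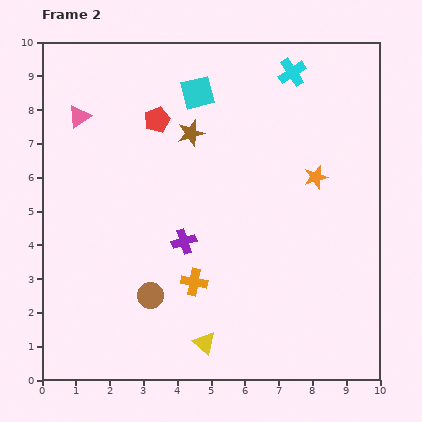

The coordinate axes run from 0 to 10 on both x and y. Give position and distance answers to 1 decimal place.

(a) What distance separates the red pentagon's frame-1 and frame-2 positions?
1.9

The red pentagon moved from (1.5, 7.6) to (3.4, 7.7), a distance of √(1.9² + 0.1²) ≈ 1.9.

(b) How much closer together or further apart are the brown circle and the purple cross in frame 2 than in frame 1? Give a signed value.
-4.4

Distance in frame 1: 6.3. Distance in frame 2: 1.9.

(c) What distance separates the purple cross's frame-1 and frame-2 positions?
2.6

The purple cross moved from (2.2, 5.7) to (4.2, 4.1), a distance of √(2.0² + 1.6²) ≈ 2.6.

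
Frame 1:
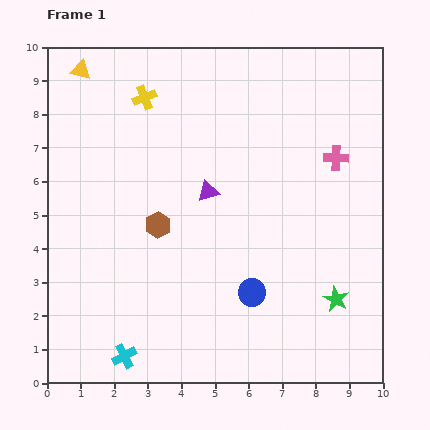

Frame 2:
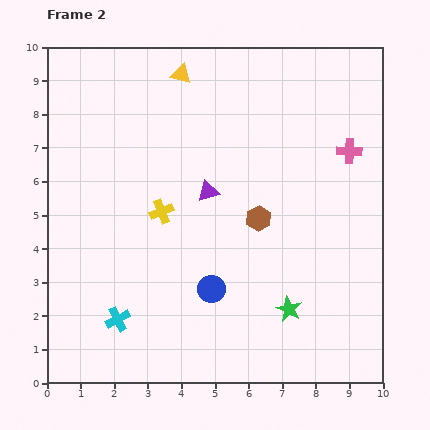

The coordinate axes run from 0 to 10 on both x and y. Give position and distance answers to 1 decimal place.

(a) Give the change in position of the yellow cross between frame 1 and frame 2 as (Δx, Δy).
(0.5, -3.4)

The yellow cross was at (2.9, 8.5) in frame 1 and (3.4, 5.1) in frame 2.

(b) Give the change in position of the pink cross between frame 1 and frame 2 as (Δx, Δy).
(0.4, 0.2)

The pink cross was at (8.6, 6.7) in frame 1 and (9.0, 6.9) in frame 2.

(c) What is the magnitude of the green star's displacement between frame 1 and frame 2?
1.4

The green star moved from (8.6, 2.5) to (7.2, 2.2), a distance of √(1.4² + 0.3²) ≈ 1.4.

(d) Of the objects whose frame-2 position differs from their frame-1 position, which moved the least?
the pink cross

(moved 0.4)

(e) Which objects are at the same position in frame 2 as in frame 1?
the purple triangle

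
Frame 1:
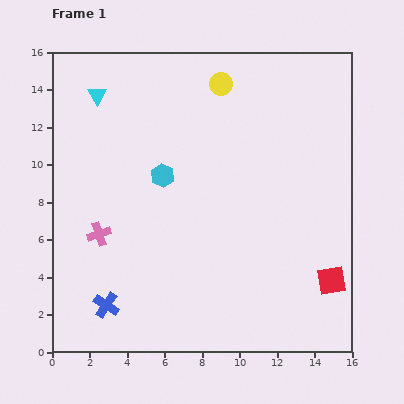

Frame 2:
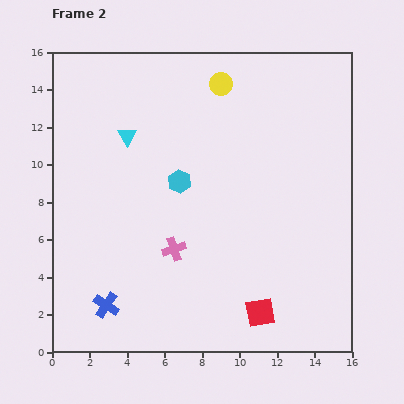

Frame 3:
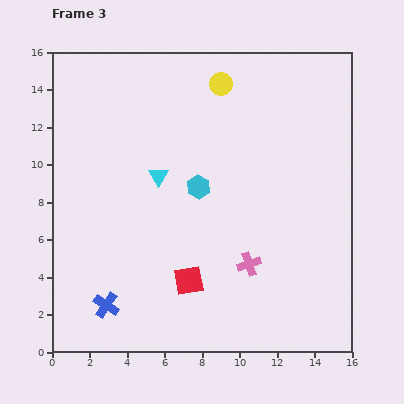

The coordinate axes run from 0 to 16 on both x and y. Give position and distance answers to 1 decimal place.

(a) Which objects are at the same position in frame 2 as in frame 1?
the yellow circle, the blue cross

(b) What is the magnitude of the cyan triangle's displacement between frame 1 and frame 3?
5.4

The cyan triangle moved from (2.4, 13.7) to (5.7, 9.4), a distance of √(3.3² + 4.3²) ≈ 5.4.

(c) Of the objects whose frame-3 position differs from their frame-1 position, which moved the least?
the cyan hexagon

(moved 2.0)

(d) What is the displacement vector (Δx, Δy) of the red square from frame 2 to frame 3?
(-3.8, 1.7)

The red square was at (11.1, 2.1) in frame 2 and (7.3, 3.8) in frame 3.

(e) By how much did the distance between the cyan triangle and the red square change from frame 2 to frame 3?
-6.0

Distance in frame 2: 11.8. Distance in frame 3: 5.8.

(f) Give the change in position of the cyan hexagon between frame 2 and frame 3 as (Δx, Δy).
(1.0, -0.3)

The cyan hexagon was at (6.8, 9.1) in frame 2 and (7.8, 8.8) in frame 3.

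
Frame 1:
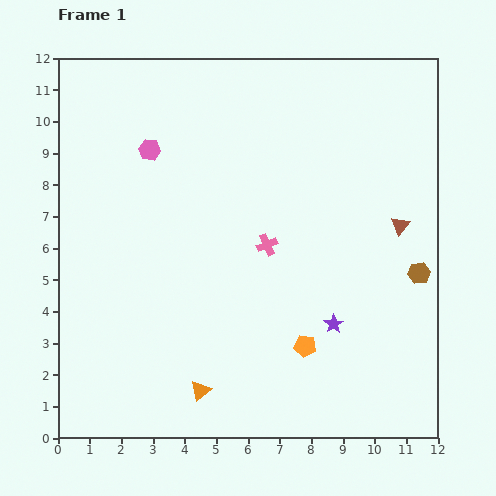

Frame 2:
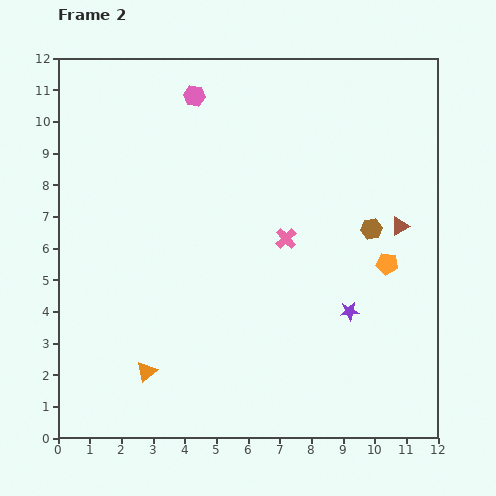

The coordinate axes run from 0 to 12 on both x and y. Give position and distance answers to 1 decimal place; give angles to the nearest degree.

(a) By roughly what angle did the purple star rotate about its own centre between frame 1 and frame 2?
26° clockwise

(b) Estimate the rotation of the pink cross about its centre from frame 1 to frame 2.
21° counter-clockwise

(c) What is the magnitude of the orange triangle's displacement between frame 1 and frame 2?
1.8

The orange triangle moved from (4.5, 1.5) to (2.8, 2.1), a distance of √(1.7² + 0.6²) ≈ 1.8.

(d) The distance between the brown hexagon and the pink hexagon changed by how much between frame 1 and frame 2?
-2.4

Distance in frame 1: 9.4. Distance in frame 2: 7.0.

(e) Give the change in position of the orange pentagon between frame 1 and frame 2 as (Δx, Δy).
(2.6, 2.6)

The orange pentagon was at (7.8, 2.9) in frame 1 and (10.4, 5.5) in frame 2.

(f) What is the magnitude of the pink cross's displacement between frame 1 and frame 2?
0.6

The pink cross moved from (6.6, 6.1) to (7.2, 6.3), a distance of √(0.6² + 0.2²) ≈ 0.6.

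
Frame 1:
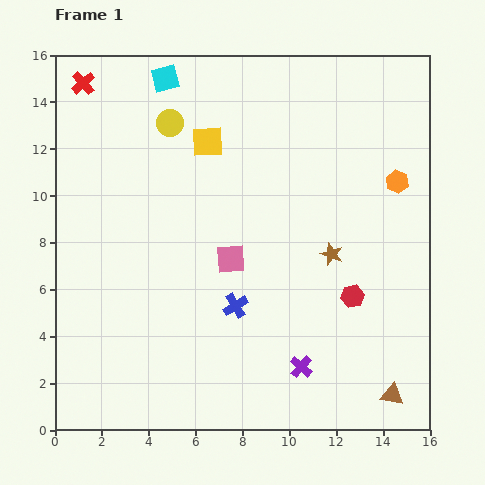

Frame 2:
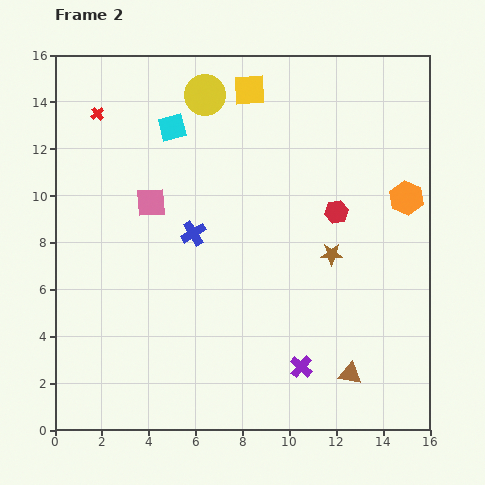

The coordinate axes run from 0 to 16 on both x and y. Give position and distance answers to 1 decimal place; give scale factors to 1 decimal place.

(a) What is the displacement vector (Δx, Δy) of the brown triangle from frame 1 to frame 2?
(-1.8, 0.9)

The brown triangle was at (14.4, 1.5) in frame 1 and (12.6, 2.4) in frame 2.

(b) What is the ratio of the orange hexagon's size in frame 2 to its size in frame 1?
1.5×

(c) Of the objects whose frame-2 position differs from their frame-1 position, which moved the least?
the orange hexagon

(moved 0.8)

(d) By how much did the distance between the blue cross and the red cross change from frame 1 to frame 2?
-5.0

Distance in frame 1: 11.5. Distance in frame 2: 6.5.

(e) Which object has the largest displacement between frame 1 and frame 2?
the pink square

(moved 4.2; next 3.7)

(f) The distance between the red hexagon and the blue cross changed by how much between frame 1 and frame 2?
+1.2

Distance in frame 1: 5.0. Distance in frame 2: 6.2.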